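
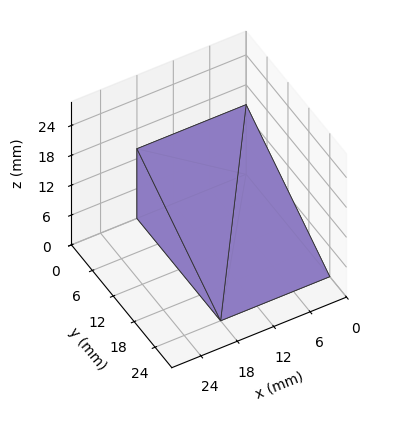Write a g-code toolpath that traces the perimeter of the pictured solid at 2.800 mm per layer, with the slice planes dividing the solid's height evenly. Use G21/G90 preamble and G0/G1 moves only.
Reading the render: the shape is a wedge (ramp): 18 × 24 mm base, rising to 14 mm along the y=0 edge and sloping linearly to z=0 at y=24 (dimensions read to the nearest mm from the axis ticks). For the g-code, the solid's height is divided into equal slices at the stated Δz and each level perimeter traced with G1 moves after a G0 lift.

; perimeter-only toolpath
G21 ; units = mm
G90 ; absolute positioning
G28 ; home
; layer 1
G0 Z2.800
G0 X0.000 Y0.000
G1 X18.000 Y0.000
G1 X18.000 Y19.200
G1 X0.000 Y19.200
G1 X0.000 Y0.000
; layer 2
G0 Z5.600
G0 X0.000 Y0.000
G1 X18.000 Y0.000
G1 X18.000 Y14.400
G1 X0.000 Y14.400
G1 X0.000 Y0.000
; layer 3
G0 Z8.400
G0 X0.000 Y0.000
G1 X18.000 Y0.000
G1 X18.000 Y9.600
G1 X0.000 Y9.600
G1 X0.000 Y0.000
; layer 4
G0 Z11.200
G0 X0.000 Y0.000
G1 X18.000 Y0.000
G1 X18.000 Y4.800
G1 X0.000 Y4.800
G1 X0.000 Y0.000
M2 ; end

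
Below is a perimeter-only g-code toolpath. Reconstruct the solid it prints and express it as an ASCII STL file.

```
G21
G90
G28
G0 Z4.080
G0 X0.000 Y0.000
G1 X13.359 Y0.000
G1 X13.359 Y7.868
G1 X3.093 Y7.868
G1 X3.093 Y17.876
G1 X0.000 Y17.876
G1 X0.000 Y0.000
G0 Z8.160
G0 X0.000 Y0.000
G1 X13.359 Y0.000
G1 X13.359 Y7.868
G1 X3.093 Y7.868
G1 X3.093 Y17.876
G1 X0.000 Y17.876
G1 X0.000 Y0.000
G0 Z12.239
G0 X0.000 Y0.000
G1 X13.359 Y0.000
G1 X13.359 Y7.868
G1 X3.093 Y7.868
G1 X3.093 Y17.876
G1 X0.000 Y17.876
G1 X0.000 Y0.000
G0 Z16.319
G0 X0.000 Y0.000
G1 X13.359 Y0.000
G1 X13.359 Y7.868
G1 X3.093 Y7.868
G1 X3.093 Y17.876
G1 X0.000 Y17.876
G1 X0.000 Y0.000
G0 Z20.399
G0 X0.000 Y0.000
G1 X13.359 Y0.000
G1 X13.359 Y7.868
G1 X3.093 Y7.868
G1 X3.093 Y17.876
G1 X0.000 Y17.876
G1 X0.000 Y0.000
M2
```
solid part
  facet normal 0.0000 0.0000 -1.0000
    outer loop
      vertex 13.359 7.868 0.000
      vertex 13.359 0.000 0.000
      vertex 0.000 0.000 0.000
    endloop
  endfacet
  facet normal 0.0000 0.0000 -1.0000
    outer loop
      vertex 3.093 7.868 0.000
      vertex 13.359 7.868 0.000
      vertex 0.000 0.000 0.000
    endloop
  endfacet
  facet normal 0.0000 0.0000 -1.0000
    outer loop
      vertex 3.093 17.876 0.000
      vertex 3.093 7.868 0.000
      vertex 0.000 0.000 0.000
    endloop
  endfacet
  facet normal 0.0000 0.0000 -1.0000
    outer loop
      vertex 0.000 17.876 0.000
      vertex 3.093 17.876 0.000
      vertex 0.000 0.000 0.000
    endloop
  endfacet
  facet normal 0.0000 0.0000 1.0000
    outer loop
      vertex 0.000 0.000 20.399
      vertex 13.359 0.000 20.399
      vertex 13.359 7.868 20.399
    endloop
  endfacet
  facet normal 0.0000 0.0000 1.0000
    outer loop
      vertex 0.000 0.000 20.399
      vertex 13.359 7.868 20.399
      vertex 3.093 7.868 20.399
    endloop
  endfacet
  facet normal 0.0000 0.0000 1.0000
    outer loop
      vertex 0.000 0.000 20.399
      vertex 3.093 7.868 20.399
      vertex 3.093 17.876 20.399
    endloop
  endfacet
  facet normal 0.0000 0.0000 1.0000
    outer loop
      vertex 0.000 0.000 20.399
      vertex 3.093 17.876 20.399
      vertex 0.000 17.876 20.399
    endloop
  endfacet
  facet normal 0.0000 -1.0000 0.0000
    outer loop
      vertex 0.000 0.000 0.000
      vertex 13.359 0.000 0.000
      vertex 13.359 0.000 20.399
    endloop
  endfacet
  facet normal 0.0000 -1.0000 0.0000
    outer loop
      vertex 0.000 0.000 0.000
      vertex 13.359 0.000 20.399
      vertex 0.000 0.000 20.399
    endloop
  endfacet
  facet normal 1.0000 0.0000 0.0000
    outer loop
      vertex 13.359 0.000 0.000
      vertex 13.359 7.868 0.000
      vertex 13.359 7.868 20.399
    endloop
  endfacet
  facet normal 1.0000 0.0000 0.0000
    outer loop
      vertex 13.359 0.000 0.000
      vertex 13.359 7.868 20.399
      vertex 13.359 0.000 20.399
    endloop
  endfacet
  facet normal 0.0000 1.0000 0.0000
    outer loop
      vertex 13.359 7.868 0.000
      vertex 3.093 7.868 0.000
      vertex 3.093 7.868 20.399
    endloop
  endfacet
  facet normal 0.0000 1.0000 0.0000
    outer loop
      vertex 13.359 7.868 0.000
      vertex 3.093 7.868 20.399
      vertex 13.359 7.868 20.399
    endloop
  endfacet
  facet normal 1.0000 0.0000 0.0000
    outer loop
      vertex 3.093 7.868 0.000
      vertex 3.093 17.876 0.000
      vertex 3.093 17.876 20.399
    endloop
  endfacet
  facet normal 1.0000 0.0000 0.0000
    outer loop
      vertex 3.093 7.868 0.000
      vertex 3.093 17.876 20.399
      vertex 3.093 7.868 20.399
    endloop
  endfacet
  facet normal 0.0000 1.0000 0.0000
    outer loop
      vertex 3.093 17.876 0.000
      vertex 0.000 17.876 0.000
      vertex 0.000 17.876 20.399
    endloop
  endfacet
  facet normal 0.0000 1.0000 0.0000
    outer loop
      vertex 3.093 17.876 0.000
      vertex 0.000 17.876 20.399
      vertex 3.093 17.876 20.399
    endloop
  endfacet
  facet normal -1.0000 0.0000 0.0000
    outer loop
      vertex 0.000 17.876 0.000
      vertex 0.000 0.000 0.000
      vertex 0.000 0.000 20.399
    endloop
  endfacet
  facet normal -1.0000 0.0000 0.0000
    outer loop
      vertex 0.000 17.876 0.000
      vertex 0.000 0.000 20.399
      vertex 0.000 17.876 20.399
    endloop
  endfacet
endsolid part

The G0 Z moves step by Δz≈4.080 mm. Every layer's G1 loop is the same polygon, so the solid is a straight extrusion of it from z=0 to z≈20.4. Closing with flat bottom and top caps and triangulating gives 20 facets — an L-shaped prism: outer 13.4 × 17.9 mm, arm thicknesses ≈ 7.87 mm (horizontal) and 3.09 mm (vertical), extruded 20.4 mm in z.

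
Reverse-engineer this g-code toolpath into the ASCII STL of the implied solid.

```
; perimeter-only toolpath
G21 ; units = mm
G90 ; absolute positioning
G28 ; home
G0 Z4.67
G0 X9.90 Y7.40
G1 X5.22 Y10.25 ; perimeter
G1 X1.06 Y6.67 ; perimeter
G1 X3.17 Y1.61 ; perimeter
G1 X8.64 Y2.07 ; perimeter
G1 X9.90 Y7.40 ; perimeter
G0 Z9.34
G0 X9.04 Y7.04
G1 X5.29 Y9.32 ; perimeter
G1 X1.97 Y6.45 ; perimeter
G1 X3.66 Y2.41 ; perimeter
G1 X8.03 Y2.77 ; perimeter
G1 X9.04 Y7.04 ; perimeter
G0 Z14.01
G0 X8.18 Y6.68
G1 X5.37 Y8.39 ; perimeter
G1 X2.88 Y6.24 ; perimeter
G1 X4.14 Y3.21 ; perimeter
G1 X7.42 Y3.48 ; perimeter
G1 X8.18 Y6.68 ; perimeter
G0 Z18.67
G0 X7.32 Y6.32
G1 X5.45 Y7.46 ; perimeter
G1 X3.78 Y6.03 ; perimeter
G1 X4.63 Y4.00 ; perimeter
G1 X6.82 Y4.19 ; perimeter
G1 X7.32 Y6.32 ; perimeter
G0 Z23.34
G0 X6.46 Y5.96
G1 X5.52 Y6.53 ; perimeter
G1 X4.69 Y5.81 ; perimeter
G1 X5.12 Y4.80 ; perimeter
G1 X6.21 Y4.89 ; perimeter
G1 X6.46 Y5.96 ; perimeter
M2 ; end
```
solid part
  facet normal 0.0000 0.0000 -1.0000
    outer loop
      vertex 0.15 6.88 0.00
      vertex 5.14 11.18 0.00
      vertex 10.76 7.76 0.00
    endloop
  endfacet
  facet normal 0.0000 0.0000 -1.0000
    outer loop
      vertex 2.69 0.81 0.00
      vertex 0.15 6.88 0.00
      vertex 10.76 7.76 0.00
    endloop
  endfacet
  facet normal 0.0000 0.0000 -1.0000
    outer loop
      vertex 9.25 1.36 0.00
      vertex 2.69 0.81 0.00
      vertex 10.76 7.76 0.00
    endloop
  endfacet
  facet normal 0.5132 0.8433 0.1596
    outer loop
      vertex 10.76 7.76 0.00
      vertex 5.14 11.18 0.00
      vertex 5.60 5.60 28.01
    endloop
  endfacet
  facet normal -0.6444 0.7478 0.1596
    outer loop
      vertex 5.14 11.18 0.00
      vertex 0.15 6.88 0.00
      vertex 5.60 5.60 28.01
    endloop
  endfacet
  facet normal -0.9106 -0.3811 0.1598
    outer loop
      vertex 0.15 6.88 0.00
      vertex 2.69 0.81 0.00
      vertex 5.60 5.60 28.01
    endloop
  endfacet
  facet normal 0.0825 -0.9837 0.1597
    outer loop
      vertex 2.69 0.81 0.00
      vertex 9.25 1.36 0.00
      vertex 5.60 5.60 28.01
    endloop
  endfacet
  facet normal 0.9608 -0.2267 0.1595
    outer loop
      vertex 9.25 1.36 0.00
      vertex 10.76 7.76 0.00
      vertex 5.60 5.60 28.01
    endloop
  endfacet
endsolid part

The G0 Z moves step by Δz≈4.67 mm. The G1 loops shrink linearly with z, so the solid tapers from its base footprint up to z≈28. Closing with a flat bottom cap and the tapered top and triangulating gives 8 facets — a regular 5-sided pyramid, base circumscribed radius ≈ 5.6 mm, apex at z ≈ 28 mm.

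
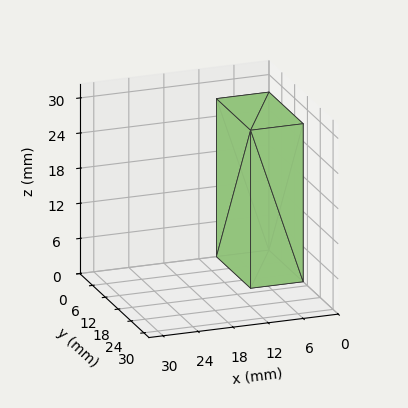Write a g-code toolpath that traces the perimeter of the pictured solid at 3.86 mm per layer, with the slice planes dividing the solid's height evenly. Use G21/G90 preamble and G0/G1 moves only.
Reading the render: the shape is a rectangular box, roughly 9 × 16 mm footprint and 27 mm tall (dimensions read to the nearest mm from the axis ticks). For the g-code, the solid's height is divided into equal slices at the stated Δz and each level perimeter traced with G1 moves after a G0 lift.

; perimeter-only toolpath
G21 ; units = mm
G90 ; absolute positioning
G28 ; home
; layer 1
G0 Z3.86
G0 X0.00 Y0.00
G1 X9.00 Y0.00
G1 X9.00 Y16.00
G1 X0.00 Y16.00
G1 X0.00 Y0.00
; layer 2
G0 Z7.71
G0 X0.00 Y0.00
G1 X9.00 Y0.00
G1 X9.00 Y16.00
G1 X0.00 Y16.00
G1 X0.00 Y0.00
; layer 3
G0 Z11.57
G0 X0.00 Y0.00
G1 X9.00 Y0.00
G1 X9.00 Y16.00
G1 X0.00 Y16.00
G1 X0.00 Y0.00
; layer 4
G0 Z15.43
G0 X0.00 Y0.00
G1 X9.00 Y0.00
G1 X9.00 Y16.00
G1 X0.00 Y16.00
G1 X0.00 Y0.00
; layer 5
G0 Z19.29
G0 X0.00 Y0.00
G1 X9.00 Y0.00
G1 X9.00 Y16.00
G1 X0.00 Y16.00
G1 X0.00 Y0.00
; layer 6
G0 Z23.14
G0 X0.00 Y0.00
G1 X9.00 Y0.00
G1 X9.00 Y16.00
G1 X0.00 Y16.00
G1 X0.00 Y0.00
; layer 7
G0 Z27.00
G0 X0.00 Y0.00
G1 X9.00 Y0.00
G1 X9.00 Y16.00
G1 X0.00 Y16.00
G1 X0.00 Y0.00
M2 ; end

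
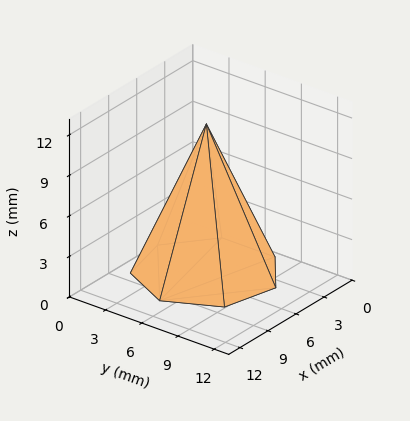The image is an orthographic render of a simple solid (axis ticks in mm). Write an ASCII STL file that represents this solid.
Reading the render: the shape is a regular 7-sided pyramid, base circumscribed radius ≈ 5 mm, apex at z ≈ 11 mm (dimensions read to the nearest mm from the axis ticks). For the STL, each face is triangulated and given an outward normal.

solid part
  facet normal 0.0000 0.0000 -1.0000
    outer loop
      vertex 3.9 9.9 0.0
      vertex 8.1 8.9 0.0
      vertex 10.0 5.0 0.0
    endloop
  endfacet
  facet normal 0.0000 0.0000 -1.0000
    outer loop
      vertex 0.5 7.2 0.0
      vertex 3.9 9.9 0.0
      vertex 10.0 5.0 0.0
    endloop
  endfacet
  facet normal 0.0000 0.0000 -1.0000
    outer loop
      vertex 0.5 2.8 0.0
      vertex 0.5 7.2 0.0
      vertex 10.0 5.0 0.0
    endloop
  endfacet
  facet normal 0.0000 0.0000 -1.0000
    outer loop
      vertex 3.9 0.1 0.0
      vertex 0.5 2.8 0.0
      vertex 10.0 5.0 0.0
    endloop
  endfacet
  facet normal 0.0000 0.0000 -1.0000
    outer loop
      vertex 8.1 1.1 0.0
      vertex 3.9 0.1 0.0
      vertex 10.0 5.0 0.0
    endloop
  endfacet
  facet normal 0.8322 0.4054 0.3783
    outer loop
      vertex 10.0 5.0 0.0
      vertex 8.1 8.9 0.0
      vertex 5.0 5.0 11.0
    endloop
  endfacet
  facet normal 0.2143 0.9000 0.3795
    outer loop
      vertex 8.1 8.9 0.0
      vertex 3.9 9.9 0.0
      vertex 5.0 5.0 11.0
    endloop
  endfacet
  facet normal -0.5752 0.7243 0.3802
    outer loop
      vertex 3.9 9.9 0.0
      vertex 0.5 7.2 0.0
      vertex 5.0 5.0 11.0
    endloop
  endfacet
  facet normal -0.9255 0.0000 0.3786
    outer loop
      vertex 0.5 7.2 0.0
      vertex 0.5 2.8 0.0
      vertex 5.0 5.0 11.0
    endloop
  endfacet
  facet normal -0.5752 -0.7243 0.3802
    outer loop
      vertex 0.5 2.8 0.0
      vertex 3.9 0.1 0.0
      vertex 5.0 5.0 11.0
    endloop
  endfacet
  facet normal 0.2143 -0.9000 0.3795
    outer loop
      vertex 3.9 0.1 0.0
      vertex 8.1 1.1 0.0
      vertex 5.0 5.0 11.0
    endloop
  endfacet
  facet normal 0.8322 -0.4054 0.3783
    outer loop
      vertex 8.1 1.1 0.0
      vertex 10.0 5.0 0.0
      vertex 5.0 5.0 11.0
    endloop
  endfacet
endsolid part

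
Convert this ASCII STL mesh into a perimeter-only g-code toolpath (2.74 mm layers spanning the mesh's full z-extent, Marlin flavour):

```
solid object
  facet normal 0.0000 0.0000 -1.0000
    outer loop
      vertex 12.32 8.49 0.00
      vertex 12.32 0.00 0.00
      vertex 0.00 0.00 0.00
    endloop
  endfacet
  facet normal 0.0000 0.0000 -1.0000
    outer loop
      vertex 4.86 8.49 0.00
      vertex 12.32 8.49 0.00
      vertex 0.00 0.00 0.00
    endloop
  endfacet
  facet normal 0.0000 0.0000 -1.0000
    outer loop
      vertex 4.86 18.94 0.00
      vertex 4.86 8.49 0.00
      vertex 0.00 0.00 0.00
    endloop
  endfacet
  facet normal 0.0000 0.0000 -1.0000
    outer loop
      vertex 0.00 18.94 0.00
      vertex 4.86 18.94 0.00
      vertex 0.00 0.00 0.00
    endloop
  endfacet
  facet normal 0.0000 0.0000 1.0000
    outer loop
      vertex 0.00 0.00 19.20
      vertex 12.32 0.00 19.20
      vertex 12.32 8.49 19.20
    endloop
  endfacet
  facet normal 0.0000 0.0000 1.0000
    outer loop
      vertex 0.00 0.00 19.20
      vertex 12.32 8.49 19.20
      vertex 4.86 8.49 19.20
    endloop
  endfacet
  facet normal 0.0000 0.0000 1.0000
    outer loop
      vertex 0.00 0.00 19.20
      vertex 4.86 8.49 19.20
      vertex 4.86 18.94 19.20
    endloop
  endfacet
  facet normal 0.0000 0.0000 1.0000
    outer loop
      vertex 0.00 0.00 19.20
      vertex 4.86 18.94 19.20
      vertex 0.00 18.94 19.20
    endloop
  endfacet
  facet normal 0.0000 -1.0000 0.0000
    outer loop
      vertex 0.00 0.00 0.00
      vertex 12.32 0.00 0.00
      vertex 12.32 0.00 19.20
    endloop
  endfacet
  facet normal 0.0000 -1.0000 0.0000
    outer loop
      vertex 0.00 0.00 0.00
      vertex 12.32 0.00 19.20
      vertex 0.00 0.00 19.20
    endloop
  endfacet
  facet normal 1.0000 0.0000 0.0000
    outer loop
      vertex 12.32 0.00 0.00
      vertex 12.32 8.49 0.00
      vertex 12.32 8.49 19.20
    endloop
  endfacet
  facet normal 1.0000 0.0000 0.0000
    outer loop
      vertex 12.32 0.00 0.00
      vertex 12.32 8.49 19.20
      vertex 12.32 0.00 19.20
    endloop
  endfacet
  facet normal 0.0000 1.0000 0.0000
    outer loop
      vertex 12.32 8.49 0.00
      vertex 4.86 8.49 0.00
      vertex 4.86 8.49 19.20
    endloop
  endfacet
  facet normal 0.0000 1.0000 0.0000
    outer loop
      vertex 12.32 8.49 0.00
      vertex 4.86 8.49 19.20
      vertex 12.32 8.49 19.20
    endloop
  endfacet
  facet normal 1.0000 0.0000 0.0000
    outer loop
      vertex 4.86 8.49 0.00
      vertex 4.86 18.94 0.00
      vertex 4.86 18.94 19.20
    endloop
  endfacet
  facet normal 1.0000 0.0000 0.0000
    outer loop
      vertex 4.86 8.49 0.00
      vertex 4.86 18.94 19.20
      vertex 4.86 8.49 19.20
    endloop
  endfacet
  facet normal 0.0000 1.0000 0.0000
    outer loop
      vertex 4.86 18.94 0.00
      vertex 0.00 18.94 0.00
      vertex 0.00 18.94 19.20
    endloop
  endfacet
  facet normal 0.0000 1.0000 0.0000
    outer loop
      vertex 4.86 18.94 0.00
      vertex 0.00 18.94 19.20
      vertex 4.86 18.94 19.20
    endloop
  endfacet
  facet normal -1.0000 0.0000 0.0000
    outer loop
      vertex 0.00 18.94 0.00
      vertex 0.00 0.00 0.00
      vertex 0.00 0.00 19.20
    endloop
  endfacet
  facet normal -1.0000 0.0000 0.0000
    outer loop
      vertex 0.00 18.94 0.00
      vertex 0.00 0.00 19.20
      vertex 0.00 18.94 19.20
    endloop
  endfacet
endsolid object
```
; perimeter-only toolpath
G21 ; units = mm
G90 ; absolute positioning
G28 ; home
; layer 1
G0 Z2.74
G0 X0.00 Y0.00
G1 X12.32 Y0.00
G1 X12.32 Y8.49
G1 X4.86 Y8.49
G1 X4.86 Y18.94
G1 X0.00 Y18.94
G1 X0.00 Y0.00
; layer 2
G0 Z5.49
G0 X0.00 Y0.00
G1 X12.32 Y0.00
G1 X12.32 Y8.49
G1 X4.86 Y8.49
G1 X4.86 Y18.94
G1 X0.00 Y18.94
G1 X0.00 Y0.00
; layer 3
G0 Z8.23
G0 X0.00 Y0.00
G1 X12.32 Y0.00
G1 X12.32 Y8.49
G1 X4.86 Y8.49
G1 X4.86 Y18.94
G1 X0.00 Y18.94
G1 X0.00 Y0.00
; layer 4
G0 Z10.97
G0 X0.00 Y0.00
G1 X12.32 Y0.00
G1 X12.32 Y8.49
G1 X4.86 Y8.49
G1 X4.86 Y18.94
G1 X0.00 Y18.94
G1 X0.00 Y0.00
; layer 5
G0 Z13.71
G0 X0.00 Y0.00
G1 X12.32 Y0.00
G1 X12.32 Y8.49
G1 X4.86 Y8.49
G1 X4.86 Y18.94
G1 X0.00 Y18.94
G1 X0.00 Y0.00
; layer 6
G0 Z16.46
G0 X0.00 Y0.00
G1 X12.32 Y0.00
G1 X12.32 Y8.49
G1 X4.86 Y8.49
G1 X4.86 Y18.94
G1 X0.00 Y18.94
G1 X0.00 Y0.00
; layer 7
G0 Z19.20
G0 X0.00 Y0.00
G1 X12.32 Y0.00
G1 X12.32 Y8.49
G1 X4.86 Y8.49
G1 X4.86 Y18.94
G1 X0.00 Y18.94
G1 X0.00 Y0.00
M2 ; end

The solid is an L-shaped prism: outer 12.3 × 18.9 mm, arm thicknesses ≈ 8.49 mm (horizontal) and 4.86 mm (vertical), extruded 19.2 mm in z. Slicing at Δz = 2.74 mm — 7 equal slices spanning the solid's height, so layer i sits at z = i·h/7 — gives 7 non-empty perimeters. Each is a 6-segment closed polygon; G0 lifts to the layer z and rapids to the start vertex, then G1 traces the edges.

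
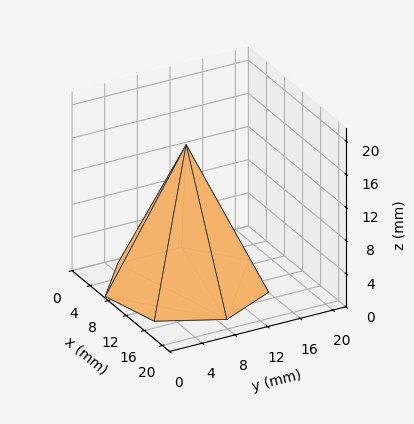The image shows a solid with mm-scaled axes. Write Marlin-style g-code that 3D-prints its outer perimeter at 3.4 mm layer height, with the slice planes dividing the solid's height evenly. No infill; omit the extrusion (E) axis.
Reading the render: the shape is a regular 7-sided pyramid, base circumscribed radius ≈ 9 mm, apex at z ≈ 17 mm (dimensions read to the nearest mm from the axis ticks). For the g-code, the solid's height is divided into equal slices at the stated Δz and each level perimeter traced with G1 moves after a G0 lift.

; perimeter-only toolpath
G21 ; units = mm
G90 ; absolute positioning
G28 ; home
; layer 1
G0 Z3.4
G0 X16.2 Y9.0
G1 X13.5 Y14.6
G1 X7.4 Y16.0
G1 X2.5 Y12.1
G1 X2.5 Y5.9
G1 X7.4 Y2.0
G1 X13.5 Y3.4
G1 X16.2 Y9.0
; layer 2
G0 Z6.8
G0 X14.4 Y9.0
G1 X12.4 Y13.2
G1 X7.8 Y14.3
G1 X4.1 Y11.3
G1 X4.1 Y6.7
G1 X7.8 Y3.7
G1 X12.4 Y4.8
G1 X14.4 Y9.0
; layer 3
G0 Z10.2
G0 X12.6 Y9.0
G1 X11.2 Y11.8
G1 X8.2 Y12.5
G1 X5.8 Y10.6
G1 X5.8 Y7.4
G1 X8.2 Y5.5
G1 X11.2 Y6.2
G1 X12.6 Y9.0
; layer 4
G0 Z13.6
G0 X10.8 Y9.0
G1 X10.1 Y10.4
G1 X8.6 Y10.8
G1 X7.4 Y9.8
G1 X7.4 Y8.2
G1 X8.6 Y7.2
G1 X10.1 Y7.6
G1 X10.8 Y9.0
M2 ; end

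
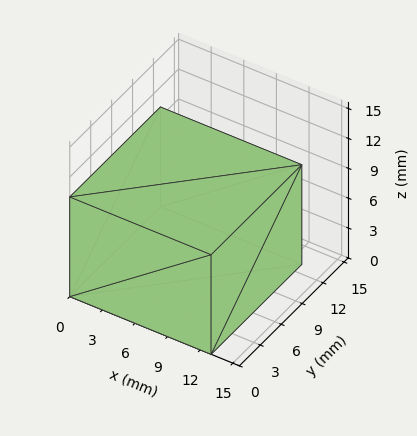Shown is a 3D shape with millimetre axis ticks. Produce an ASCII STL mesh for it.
Reading the render: the shape is a rectangular box, roughly 13 × 13 mm footprint and 10 mm tall (dimensions read to the nearest mm from the axis ticks). For the STL, each face is triangulated and given an outward normal.

solid part
  facet normal 0.0000 0.0000 -1.0000
    outer loop
      vertex 13.0 13.0 0.0
      vertex 13.0 0.0 0.0
      vertex 0.0 0.0 0.0
    endloop
  endfacet
  facet normal 0.0000 0.0000 -1.0000
    outer loop
      vertex 0.0 13.0 0.0
      vertex 13.0 13.0 0.0
      vertex 0.0 0.0 0.0
    endloop
  endfacet
  facet normal 0.0000 0.0000 1.0000
    outer loop
      vertex 0.0 0.0 10.0
      vertex 13.0 0.0 10.0
      vertex 13.0 13.0 10.0
    endloop
  endfacet
  facet normal 0.0000 0.0000 1.0000
    outer loop
      vertex 0.0 0.0 10.0
      vertex 13.0 13.0 10.0
      vertex 0.0 13.0 10.0
    endloop
  endfacet
  facet normal 0.0000 -1.0000 0.0000
    outer loop
      vertex 0.0 0.0 0.0
      vertex 13.0 0.0 0.0
      vertex 13.0 0.0 10.0
    endloop
  endfacet
  facet normal 0.0000 -1.0000 0.0000
    outer loop
      vertex 0.0 0.0 0.0
      vertex 13.0 0.0 10.0
      vertex 0.0 0.0 10.0
    endloop
  endfacet
  facet normal 0.0000 1.0000 0.0000
    outer loop
      vertex 13.0 13.0 10.0
      vertex 13.0 13.0 0.0
      vertex 0.0 13.0 0.0
    endloop
  endfacet
  facet normal 0.0000 1.0000 0.0000
    outer loop
      vertex 0.0 13.0 10.0
      vertex 13.0 13.0 10.0
      vertex 0.0 13.0 0.0
    endloop
  endfacet
  facet normal -1.0000 0.0000 0.0000
    outer loop
      vertex 0.0 13.0 10.0
      vertex 0.0 13.0 0.0
      vertex 0.0 0.0 0.0
    endloop
  endfacet
  facet normal -1.0000 0.0000 0.0000
    outer loop
      vertex 0.0 0.0 10.0
      vertex 0.0 13.0 10.0
      vertex 0.0 0.0 0.0
    endloop
  endfacet
  facet normal 1.0000 0.0000 0.0000
    outer loop
      vertex 13.0 0.0 0.0
      vertex 13.0 13.0 0.0
      vertex 13.0 13.0 10.0
    endloop
  endfacet
  facet normal 1.0000 0.0000 0.0000
    outer loop
      vertex 13.0 0.0 0.0
      vertex 13.0 13.0 10.0
      vertex 13.0 0.0 10.0
    endloop
  endfacet
endsolid part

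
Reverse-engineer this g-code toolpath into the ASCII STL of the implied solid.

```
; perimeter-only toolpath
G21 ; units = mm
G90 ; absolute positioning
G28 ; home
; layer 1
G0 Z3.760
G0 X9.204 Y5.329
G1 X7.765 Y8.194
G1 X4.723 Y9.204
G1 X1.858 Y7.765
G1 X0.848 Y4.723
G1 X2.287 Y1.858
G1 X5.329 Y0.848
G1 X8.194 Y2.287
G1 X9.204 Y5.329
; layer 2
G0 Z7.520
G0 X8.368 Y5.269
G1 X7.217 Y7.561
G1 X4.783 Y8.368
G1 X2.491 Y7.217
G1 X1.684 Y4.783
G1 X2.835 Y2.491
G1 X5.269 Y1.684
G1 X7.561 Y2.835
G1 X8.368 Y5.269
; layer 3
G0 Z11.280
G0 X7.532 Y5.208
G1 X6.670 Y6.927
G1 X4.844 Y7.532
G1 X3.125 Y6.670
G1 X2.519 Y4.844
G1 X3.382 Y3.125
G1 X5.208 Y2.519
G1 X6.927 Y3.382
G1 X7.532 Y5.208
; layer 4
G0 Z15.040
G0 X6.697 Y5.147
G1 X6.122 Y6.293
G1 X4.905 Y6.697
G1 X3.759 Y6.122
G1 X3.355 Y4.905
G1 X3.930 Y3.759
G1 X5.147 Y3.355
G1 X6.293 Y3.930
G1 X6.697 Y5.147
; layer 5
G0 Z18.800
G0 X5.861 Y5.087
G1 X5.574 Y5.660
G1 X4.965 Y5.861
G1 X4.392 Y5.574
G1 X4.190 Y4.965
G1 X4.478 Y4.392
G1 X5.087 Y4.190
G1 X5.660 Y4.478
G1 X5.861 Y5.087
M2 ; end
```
solid part
  facet normal 0.0000 0.0000 -1.0000
    outer loop
      vertex 4.662 10.039 0.000
      vertex 8.313 8.828 0.000
      vertex 10.039 5.390 0.000
    endloop
  endfacet
  facet normal 0.0000 0.0000 -1.0000
    outer loop
      vertex 1.224 8.313 0.000
      vertex 4.662 10.039 0.000
      vertex 10.039 5.390 0.000
    endloop
  endfacet
  facet normal 0.0000 0.0000 -1.0000
    outer loop
      vertex 0.013 4.662 0.000
      vertex 1.224 8.313 0.000
      vertex 10.039 5.390 0.000
    endloop
  endfacet
  facet normal 0.0000 0.0000 -1.0000
    outer loop
      vertex 1.739 1.224 0.000
      vertex 0.013 4.662 0.000
      vertex 10.039 5.390 0.000
    endloop
  endfacet
  facet normal 0.0000 0.0000 -1.0000
    outer loop
      vertex 5.390 0.013 0.000
      vertex 1.739 1.224 0.000
      vertex 10.039 5.390 0.000
    endloop
  endfacet
  facet normal 0.0000 0.0000 -1.0000
    outer loop
      vertex 8.828 1.739 0.000
      vertex 5.390 0.013 0.000
      vertex 10.039 5.390 0.000
    endloop
  endfacet
  facet normal 0.8753 0.4395 0.2016
    outer loop
      vertex 10.039 5.390 0.000
      vertex 8.313 8.828 0.000
      vertex 5.026 5.026 22.560
    endloop
  endfacet
  facet normal 0.3084 0.9297 0.2016
    outer loop
      vertex 8.313 8.828 0.000
      vertex 4.662 10.039 0.000
      vertex 5.026 5.026 22.560
    endloop
  endfacet
  facet normal -0.4395 0.8753 0.2016
    outer loop
      vertex 4.662 10.039 0.000
      vertex 1.224 8.313 0.000
      vertex 5.026 5.026 22.560
    endloop
  endfacet
  facet normal -0.9297 0.3084 0.2016
    outer loop
      vertex 1.224 8.313 0.000
      vertex 0.013 4.662 0.000
      vertex 5.026 5.026 22.560
    endloop
  endfacet
  facet normal -0.8753 -0.4395 0.2016
    outer loop
      vertex 0.013 4.662 0.000
      vertex 1.739 1.224 0.000
      vertex 5.026 5.026 22.560
    endloop
  endfacet
  facet normal -0.3084 -0.9297 0.2016
    outer loop
      vertex 1.739 1.224 0.000
      vertex 5.390 0.013 0.000
      vertex 5.026 5.026 22.560
    endloop
  endfacet
  facet normal 0.4395 -0.8753 0.2016
    outer loop
      vertex 5.390 0.013 0.000
      vertex 8.828 1.739 0.000
      vertex 5.026 5.026 22.560
    endloop
  endfacet
  facet normal 0.9297 -0.3084 0.2016
    outer loop
      vertex 8.828 1.739 0.000
      vertex 10.039 5.390 0.000
      vertex 5.026 5.026 22.560
    endloop
  endfacet
endsolid part

The G0 Z moves step by Δz≈3.760 mm. The G1 loops shrink linearly with z, so the solid tapers from its base footprint up to z≈22.6. Closing with a flat bottom cap and the tapered top and triangulating gives 14 facets — a regular 8-sided pyramid, base circumscribed radius ≈ 5.03 mm, apex at z ≈ 22.6 mm.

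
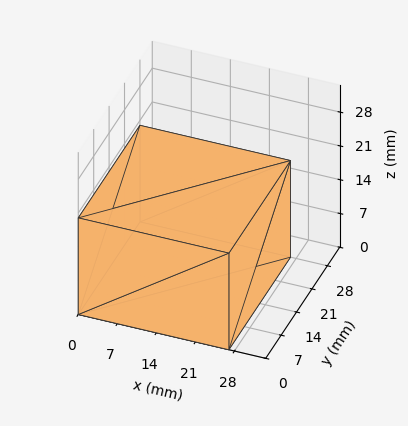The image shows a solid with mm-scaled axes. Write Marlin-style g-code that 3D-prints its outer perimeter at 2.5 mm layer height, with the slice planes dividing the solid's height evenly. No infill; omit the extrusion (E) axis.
Reading the render: the shape is a rectangular box, roughly 27 × 28 mm footprint and 20 mm tall (dimensions read to the nearest mm from the axis ticks). For the g-code, the solid's height is divided into equal slices at the stated Δz and each level perimeter traced with G1 moves after a G0 lift.

; perimeter-only toolpath
G21 ; units = mm
G90 ; absolute positioning
G28 ; home
; layer 1
G0 Z2.5
G0 X0.0 Y0.0
G1 X27.0 Y0.0
G1 X27.0 Y28.0
G1 X0.0 Y28.0
G1 X0.0 Y0.0
; layer 2
G0 Z5.0
G0 X0.0 Y0.0
G1 X27.0 Y0.0
G1 X27.0 Y28.0
G1 X0.0 Y28.0
G1 X0.0 Y0.0
; layer 3
G0 Z7.5
G0 X0.0 Y0.0
G1 X27.0 Y0.0
G1 X27.0 Y28.0
G1 X0.0 Y28.0
G1 X0.0 Y0.0
; layer 4
G0 Z10.0
G0 X0.0 Y0.0
G1 X27.0 Y0.0
G1 X27.0 Y28.0
G1 X0.0 Y28.0
G1 X0.0 Y0.0
; layer 5
G0 Z12.5
G0 X0.0 Y0.0
G1 X27.0 Y0.0
G1 X27.0 Y28.0
G1 X0.0 Y28.0
G1 X0.0 Y0.0
; layer 6
G0 Z15.0
G0 X0.0 Y0.0
G1 X27.0 Y0.0
G1 X27.0 Y28.0
G1 X0.0 Y28.0
G1 X0.0 Y0.0
; layer 7
G0 Z17.5
G0 X0.0 Y0.0
G1 X27.0 Y0.0
G1 X27.0 Y28.0
G1 X0.0 Y28.0
G1 X0.0 Y0.0
; layer 8
G0 Z20.0
G0 X0.0 Y0.0
G1 X27.0 Y0.0
G1 X27.0 Y28.0
G1 X0.0 Y28.0
G1 X0.0 Y0.0
M2 ; end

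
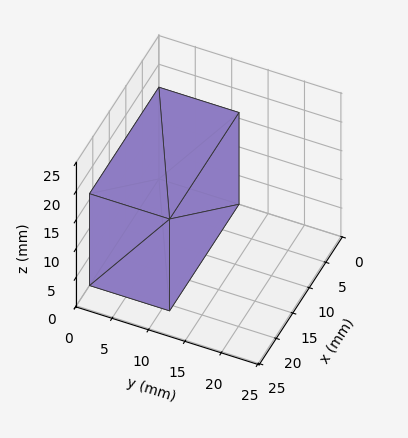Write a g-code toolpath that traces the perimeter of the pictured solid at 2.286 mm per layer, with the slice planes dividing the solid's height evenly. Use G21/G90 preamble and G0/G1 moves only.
Reading the render: the shape is a rectangular box, roughly 21 × 11 mm footprint and 16 mm tall (dimensions read to the nearest mm from the axis ticks). For the g-code, the solid's height is divided into equal slices at the stated Δz and each level perimeter traced with G1 moves after a G0 lift.

; perimeter-only toolpath
G21 ; units = mm
G90 ; absolute positioning
G28 ; home
; layer 1
G0 Z2.286
G0 X0.000 Y0.000
G1 X21.000 Y0.000
G1 X21.000 Y11.000
G1 X0.000 Y11.000
G1 X0.000 Y0.000
; layer 2
G0 Z4.571
G0 X0.000 Y0.000
G1 X21.000 Y0.000
G1 X21.000 Y11.000
G1 X0.000 Y11.000
G1 X0.000 Y0.000
; layer 3
G0 Z6.857
G0 X0.000 Y0.000
G1 X21.000 Y0.000
G1 X21.000 Y11.000
G1 X0.000 Y11.000
G1 X0.000 Y0.000
; layer 4
G0 Z9.143
G0 X0.000 Y0.000
G1 X21.000 Y0.000
G1 X21.000 Y11.000
G1 X0.000 Y11.000
G1 X0.000 Y0.000
; layer 5
G0 Z11.429
G0 X0.000 Y0.000
G1 X21.000 Y0.000
G1 X21.000 Y11.000
G1 X0.000 Y11.000
G1 X0.000 Y0.000
; layer 6
G0 Z13.714
G0 X0.000 Y0.000
G1 X21.000 Y0.000
G1 X21.000 Y11.000
G1 X0.000 Y11.000
G1 X0.000 Y0.000
; layer 7
G0 Z16.000
G0 X0.000 Y0.000
G1 X21.000 Y0.000
G1 X21.000 Y11.000
G1 X0.000 Y11.000
G1 X0.000 Y0.000
M2 ; end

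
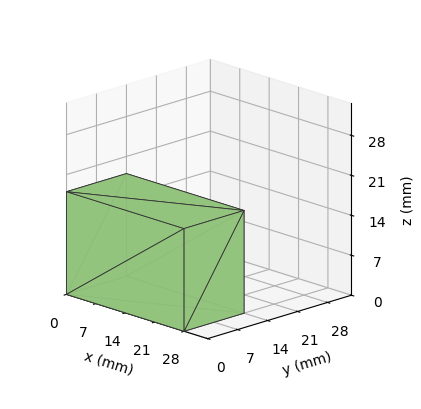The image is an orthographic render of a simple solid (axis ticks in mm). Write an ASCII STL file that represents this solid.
Reading the render: the shape is a rectangular box, roughly 28 × 14 mm footprint and 18 mm tall (dimensions read to the nearest mm from the axis ticks). For the STL, each face is triangulated and given an outward normal.

solid part
  facet normal 0.0000 0.0000 -1.0000
    outer loop
      vertex 28.000 14.000 0.000
      vertex 28.000 0.000 0.000
      vertex 0.000 0.000 0.000
    endloop
  endfacet
  facet normal 0.0000 0.0000 -1.0000
    outer loop
      vertex 0.000 14.000 0.000
      vertex 28.000 14.000 0.000
      vertex 0.000 0.000 0.000
    endloop
  endfacet
  facet normal 0.0000 0.0000 1.0000
    outer loop
      vertex 0.000 0.000 18.000
      vertex 28.000 0.000 18.000
      vertex 28.000 14.000 18.000
    endloop
  endfacet
  facet normal 0.0000 0.0000 1.0000
    outer loop
      vertex 0.000 0.000 18.000
      vertex 28.000 14.000 18.000
      vertex 0.000 14.000 18.000
    endloop
  endfacet
  facet normal 0.0000 -1.0000 0.0000
    outer loop
      vertex 0.000 0.000 0.000
      vertex 28.000 0.000 0.000
      vertex 28.000 0.000 18.000
    endloop
  endfacet
  facet normal 0.0000 -1.0000 0.0000
    outer loop
      vertex 0.000 0.000 0.000
      vertex 28.000 0.000 18.000
      vertex 0.000 0.000 18.000
    endloop
  endfacet
  facet normal 0.0000 1.0000 0.0000
    outer loop
      vertex 28.000 14.000 18.000
      vertex 28.000 14.000 0.000
      vertex 0.000 14.000 0.000
    endloop
  endfacet
  facet normal 0.0000 1.0000 0.0000
    outer loop
      vertex 0.000 14.000 18.000
      vertex 28.000 14.000 18.000
      vertex 0.000 14.000 0.000
    endloop
  endfacet
  facet normal -1.0000 0.0000 0.0000
    outer loop
      vertex 0.000 14.000 18.000
      vertex 0.000 14.000 0.000
      vertex 0.000 0.000 0.000
    endloop
  endfacet
  facet normal -1.0000 0.0000 0.0000
    outer loop
      vertex 0.000 0.000 18.000
      vertex 0.000 14.000 18.000
      vertex 0.000 0.000 0.000
    endloop
  endfacet
  facet normal 1.0000 0.0000 0.0000
    outer loop
      vertex 28.000 0.000 0.000
      vertex 28.000 14.000 0.000
      vertex 28.000 14.000 18.000
    endloop
  endfacet
  facet normal 1.0000 0.0000 0.0000
    outer loop
      vertex 28.000 0.000 0.000
      vertex 28.000 14.000 18.000
      vertex 28.000 0.000 18.000
    endloop
  endfacet
endsolid part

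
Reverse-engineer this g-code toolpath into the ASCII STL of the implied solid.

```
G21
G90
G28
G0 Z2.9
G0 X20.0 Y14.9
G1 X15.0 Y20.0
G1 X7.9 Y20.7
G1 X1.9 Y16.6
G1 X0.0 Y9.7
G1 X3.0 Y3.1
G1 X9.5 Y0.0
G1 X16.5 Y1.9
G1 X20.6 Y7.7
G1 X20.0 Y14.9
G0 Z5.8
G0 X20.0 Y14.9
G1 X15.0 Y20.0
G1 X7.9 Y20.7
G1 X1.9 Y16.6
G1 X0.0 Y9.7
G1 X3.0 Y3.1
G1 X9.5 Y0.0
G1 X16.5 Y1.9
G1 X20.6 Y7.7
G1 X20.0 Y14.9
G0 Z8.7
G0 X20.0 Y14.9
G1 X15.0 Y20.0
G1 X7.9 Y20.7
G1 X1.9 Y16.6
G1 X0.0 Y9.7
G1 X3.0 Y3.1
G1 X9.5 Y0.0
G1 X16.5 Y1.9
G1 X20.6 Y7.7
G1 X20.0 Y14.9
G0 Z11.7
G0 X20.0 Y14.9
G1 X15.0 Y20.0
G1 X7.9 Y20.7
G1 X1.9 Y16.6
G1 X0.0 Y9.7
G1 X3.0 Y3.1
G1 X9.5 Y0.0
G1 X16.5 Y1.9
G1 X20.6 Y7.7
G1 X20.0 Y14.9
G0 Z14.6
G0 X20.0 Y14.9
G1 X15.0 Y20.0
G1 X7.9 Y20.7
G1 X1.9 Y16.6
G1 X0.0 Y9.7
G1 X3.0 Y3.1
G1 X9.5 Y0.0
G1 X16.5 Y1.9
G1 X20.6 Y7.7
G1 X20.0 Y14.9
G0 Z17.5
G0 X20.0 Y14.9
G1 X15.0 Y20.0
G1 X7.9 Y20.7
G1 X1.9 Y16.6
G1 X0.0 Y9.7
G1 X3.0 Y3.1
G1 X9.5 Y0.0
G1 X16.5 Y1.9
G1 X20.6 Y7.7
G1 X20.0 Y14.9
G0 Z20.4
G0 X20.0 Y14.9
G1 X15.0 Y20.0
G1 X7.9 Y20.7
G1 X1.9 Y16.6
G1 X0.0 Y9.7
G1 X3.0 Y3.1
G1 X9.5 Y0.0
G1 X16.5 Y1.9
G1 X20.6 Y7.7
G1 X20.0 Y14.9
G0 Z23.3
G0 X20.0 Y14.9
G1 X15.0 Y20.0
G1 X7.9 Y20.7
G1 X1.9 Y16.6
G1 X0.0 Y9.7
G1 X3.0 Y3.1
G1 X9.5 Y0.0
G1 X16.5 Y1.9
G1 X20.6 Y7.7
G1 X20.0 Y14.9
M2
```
solid part
  facet normal 0.0000 0.0000 -1.0000
    outer loop
      vertex 7.9 20.7 0.0
      vertex 15.0 20.0 0.0
      vertex 20.0 14.9 0.0
    endloop
  endfacet
  facet normal 0.0000 0.0000 -1.0000
    outer loop
      vertex 1.9 16.6 0.0
      vertex 7.9 20.7 0.0
      vertex 20.0 14.9 0.0
    endloop
  endfacet
  facet normal 0.0000 0.0000 -1.0000
    outer loop
      vertex 0.0 9.7 0.0
      vertex 1.9 16.6 0.0
      vertex 20.0 14.9 0.0
    endloop
  endfacet
  facet normal 0.0000 0.0000 -1.0000
    outer loop
      vertex 3.0 3.1 0.0
      vertex 0.0 9.7 0.0
      vertex 20.0 14.9 0.0
    endloop
  endfacet
  facet normal 0.0000 0.0000 -1.0000
    outer loop
      vertex 9.5 0.0 0.0
      vertex 3.0 3.1 0.0
      vertex 20.0 14.9 0.0
    endloop
  endfacet
  facet normal 0.0000 0.0000 -1.0000
    outer loop
      vertex 16.5 1.9 0.0
      vertex 9.5 0.0 0.0
      vertex 20.0 14.9 0.0
    endloop
  endfacet
  facet normal 0.0000 0.0000 -1.0000
    outer loop
      vertex 20.6 7.7 0.0
      vertex 16.5 1.9 0.0
      vertex 20.0 14.9 0.0
    endloop
  endfacet
  facet normal 0.0000 0.0000 1.0000
    outer loop
      vertex 20.0 14.9 23.3
      vertex 15.0 20.0 23.3
      vertex 7.9 20.7 23.3
    endloop
  endfacet
  facet normal 0.0000 0.0000 1.0000
    outer loop
      vertex 20.0 14.9 23.3
      vertex 7.9 20.7 23.3
      vertex 1.9 16.6 23.3
    endloop
  endfacet
  facet normal 0.0000 0.0000 1.0000
    outer loop
      vertex 20.0 14.9 23.3
      vertex 1.9 16.6 23.3
      vertex 0.0 9.7 23.3
    endloop
  endfacet
  facet normal 0.0000 0.0000 1.0000
    outer loop
      vertex 20.0 14.9 23.3
      vertex 0.0 9.7 23.3
      vertex 3.0 3.1 23.3
    endloop
  endfacet
  facet normal 0.0000 0.0000 1.0000
    outer loop
      vertex 20.0 14.9 23.3
      vertex 3.0 3.1 23.3
      vertex 9.5 0.0 23.3
    endloop
  endfacet
  facet normal 0.0000 0.0000 1.0000
    outer loop
      vertex 20.0 14.9 23.3
      vertex 9.5 0.0 23.3
      vertex 16.5 1.9 23.3
    endloop
  endfacet
  facet normal 0.0000 0.0000 1.0000
    outer loop
      vertex 20.0 14.9 23.3
      vertex 16.5 1.9 23.3
      vertex 20.6 7.7 23.3
    endloop
  endfacet
  facet normal 0.7141 0.7001 0.0000
    outer loop
      vertex 20.0 14.9 0.0
      vertex 15.0 20.0 0.0
      vertex 15.0 20.0 23.3
    endloop
  endfacet
  facet normal 0.7141 0.7001 0.0000
    outer loop
      vertex 20.0 14.9 0.0
      vertex 15.0 20.0 23.3
      vertex 20.0 14.9 23.3
    endloop
  endfacet
  facet normal 0.0981 0.9952 0.0000
    outer loop
      vertex 15.0 20.0 0.0
      vertex 7.9 20.7 0.0
      vertex 7.9 20.7 23.3
    endloop
  endfacet
  facet normal 0.0981 0.9952 0.0000
    outer loop
      vertex 15.0 20.0 0.0
      vertex 7.9 20.7 23.3
      vertex 15.0 20.0 23.3
    endloop
  endfacet
  facet normal -0.5642 0.8256 0.0000
    outer loop
      vertex 7.9 20.7 0.0
      vertex 1.9 16.6 0.0
      vertex 1.9 16.6 23.3
    endloop
  endfacet
  facet normal -0.5642 0.8256 0.0000
    outer loop
      vertex 7.9 20.7 0.0
      vertex 1.9 16.6 23.3
      vertex 7.9 20.7 23.3
    endloop
  endfacet
  facet normal -0.9641 0.2655 0.0000
    outer loop
      vertex 1.9 16.6 0.0
      vertex 0.0 9.7 0.0
      vertex 0.0 9.7 23.3
    endloop
  endfacet
  facet normal -0.9641 0.2655 0.0000
    outer loop
      vertex 1.9 16.6 0.0
      vertex 0.0 9.7 23.3
      vertex 1.9 16.6 23.3
    endloop
  endfacet
  facet normal -0.9104 -0.4138 0.0000
    outer loop
      vertex 0.0 9.7 0.0
      vertex 3.0 3.1 0.0
      vertex 3.0 3.1 23.3
    endloop
  endfacet
  facet normal -0.9104 -0.4138 0.0000
    outer loop
      vertex 0.0 9.7 0.0
      vertex 3.0 3.1 23.3
      vertex 0.0 9.7 23.3
    endloop
  endfacet
  facet normal -0.4305 -0.9026 0.0000
    outer loop
      vertex 3.0 3.1 0.0
      vertex 9.5 0.0 0.0
      vertex 9.5 0.0 23.3
    endloop
  endfacet
  facet normal -0.4305 -0.9026 0.0000
    outer loop
      vertex 3.0 3.1 0.0
      vertex 9.5 0.0 23.3
      vertex 3.0 3.1 23.3
    endloop
  endfacet
  facet normal 0.2620 -0.9651 0.0000
    outer loop
      vertex 9.5 0.0 0.0
      vertex 16.5 1.9 0.0
      vertex 16.5 1.9 23.3
    endloop
  endfacet
  facet normal 0.2620 -0.9651 0.0000
    outer loop
      vertex 9.5 0.0 0.0
      vertex 16.5 1.9 23.3
      vertex 9.5 0.0 23.3
    endloop
  endfacet
  facet normal 0.8166 -0.5772 0.0000
    outer loop
      vertex 16.5 1.9 0.0
      vertex 20.6 7.7 0.0
      vertex 20.6 7.7 23.3
    endloop
  endfacet
  facet normal 0.8166 -0.5772 0.0000
    outer loop
      vertex 16.5 1.9 0.0
      vertex 20.6 7.7 23.3
      vertex 16.5 1.9 23.3
    endloop
  endfacet
  facet normal 0.9965 0.0830 0.0000
    outer loop
      vertex 20.6 7.7 0.0
      vertex 20.0 14.9 0.0
      vertex 20.0 14.9 23.3
    endloop
  endfacet
  facet normal 0.9965 0.0830 0.0000
    outer loop
      vertex 20.6 7.7 0.0
      vertex 20.0 14.9 23.3
      vertex 20.6 7.7 23.3
    endloop
  endfacet
endsolid part

The G0 Z moves step by Δz≈2.9 mm. Every layer's G1 loop is the same polygon, so the solid is a straight extrusion of it from z=0 to z≈23.3. Closing with flat bottom and top caps and triangulating gives 32 facets — a regular 9-sided prism (a cylinder approximated with 9 flat sides), circumscribed radius ≈ 10.5 mm, height ≈ 23.3 mm.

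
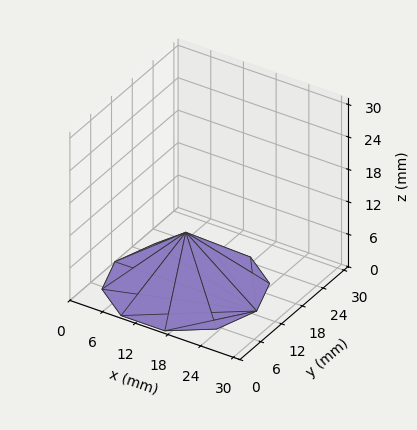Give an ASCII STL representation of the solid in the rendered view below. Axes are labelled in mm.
Reading the render: the shape is a regular 10-sided pyramid, base circumscribed radius ≈ 13 mm, apex at z ≈ 10 mm (dimensions read to the nearest mm from the axis ticks). For the STL, each face is triangulated and given an outward normal.

solid part
  facet normal 0.0000 0.0000 -1.0000
    outer loop
      vertex 17.017 25.364 0.000
      vertex 23.517 20.641 0.000
      vertex 26.000 13.000 0.000
    endloop
  endfacet
  facet normal 0.0000 0.0000 -1.0000
    outer loop
      vertex 8.983 25.364 0.000
      vertex 17.017 25.364 0.000
      vertex 26.000 13.000 0.000
    endloop
  endfacet
  facet normal 0.0000 0.0000 -1.0000
    outer loop
      vertex 2.483 20.641 0.000
      vertex 8.983 25.364 0.000
      vertex 26.000 13.000 0.000
    endloop
  endfacet
  facet normal 0.0000 0.0000 -1.0000
    outer loop
      vertex 0.000 13.000 0.000
      vertex 2.483 20.641 0.000
      vertex 26.000 13.000 0.000
    endloop
  endfacet
  facet normal 0.0000 0.0000 -1.0000
    outer loop
      vertex 2.483 5.359 0.000
      vertex 0.000 13.000 0.000
      vertex 26.000 13.000 0.000
    endloop
  endfacet
  facet normal 0.0000 0.0000 -1.0000
    outer loop
      vertex 8.983 0.636 0.000
      vertex 2.483 5.359 0.000
      vertex 26.000 13.000 0.000
    endloop
  endfacet
  facet normal 0.0000 0.0000 -1.0000
    outer loop
      vertex 17.017 0.636 0.000
      vertex 8.983 0.636 0.000
      vertex 26.000 13.000 0.000
    endloop
  endfacet
  facet normal 0.0000 0.0000 -1.0000
    outer loop
      vertex 23.517 5.359 0.000
      vertex 17.017 0.636 0.000
      vertex 26.000 13.000 0.000
    endloop
  endfacet
  facet normal 0.5981 0.1944 0.7775
    outer loop
      vertex 26.000 13.000 0.000
      vertex 23.517 20.641 0.000
      vertex 13.000 13.000 10.000
    endloop
  endfacet
  facet normal 0.3697 0.5087 0.7775
    outer loop
      vertex 23.517 20.641 0.000
      vertex 17.017 25.364 0.000
      vertex 13.000 13.000 10.000
    endloop
  endfacet
  facet normal 0.0000 0.6289 0.7775
    outer loop
      vertex 17.017 25.364 0.000
      vertex 8.983 25.364 0.000
      vertex 13.000 13.000 10.000
    endloop
  endfacet
  facet normal -0.3697 0.5087 0.7775
    outer loop
      vertex 8.983 25.364 0.000
      vertex 2.483 20.641 0.000
      vertex 13.000 13.000 10.000
    endloop
  endfacet
  facet normal -0.5981 0.1944 0.7775
    outer loop
      vertex 2.483 20.641 0.000
      vertex 0.000 13.000 0.000
      vertex 13.000 13.000 10.000
    endloop
  endfacet
  facet normal -0.5981 -0.1944 0.7775
    outer loop
      vertex 0.000 13.000 0.000
      vertex 2.483 5.359 0.000
      vertex 13.000 13.000 10.000
    endloop
  endfacet
  facet normal -0.3697 -0.5087 0.7775
    outer loop
      vertex 2.483 5.359 0.000
      vertex 8.983 0.636 0.000
      vertex 13.000 13.000 10.000
    endloop
  endfacet
  facet normal 0.0000 -0.6289 0.7775
    outer loop
      vertex 8.983 0.636 0.000
      vertex 17.017 0.636 0.000
      vertex 13.000 13.000 10.000
    endloop
  endfacet
  facet normal 0.3697 -0.5087 0.7775
    outer loop
      vertex 17.017 0.636 0.000
      vertex 23.517 5.359 0.000
      vertex 13.000 13.000 10.000
    endloop
  endfacet
  facet normal 0.5981 -0.1944 0.7775
    outer loop
      vertex 23.517 5.359 0.000
      vertex 26.000 13.000 0.000
      vertex 13.000 13.000 10.000
    endloop
  endfacet
endsolid part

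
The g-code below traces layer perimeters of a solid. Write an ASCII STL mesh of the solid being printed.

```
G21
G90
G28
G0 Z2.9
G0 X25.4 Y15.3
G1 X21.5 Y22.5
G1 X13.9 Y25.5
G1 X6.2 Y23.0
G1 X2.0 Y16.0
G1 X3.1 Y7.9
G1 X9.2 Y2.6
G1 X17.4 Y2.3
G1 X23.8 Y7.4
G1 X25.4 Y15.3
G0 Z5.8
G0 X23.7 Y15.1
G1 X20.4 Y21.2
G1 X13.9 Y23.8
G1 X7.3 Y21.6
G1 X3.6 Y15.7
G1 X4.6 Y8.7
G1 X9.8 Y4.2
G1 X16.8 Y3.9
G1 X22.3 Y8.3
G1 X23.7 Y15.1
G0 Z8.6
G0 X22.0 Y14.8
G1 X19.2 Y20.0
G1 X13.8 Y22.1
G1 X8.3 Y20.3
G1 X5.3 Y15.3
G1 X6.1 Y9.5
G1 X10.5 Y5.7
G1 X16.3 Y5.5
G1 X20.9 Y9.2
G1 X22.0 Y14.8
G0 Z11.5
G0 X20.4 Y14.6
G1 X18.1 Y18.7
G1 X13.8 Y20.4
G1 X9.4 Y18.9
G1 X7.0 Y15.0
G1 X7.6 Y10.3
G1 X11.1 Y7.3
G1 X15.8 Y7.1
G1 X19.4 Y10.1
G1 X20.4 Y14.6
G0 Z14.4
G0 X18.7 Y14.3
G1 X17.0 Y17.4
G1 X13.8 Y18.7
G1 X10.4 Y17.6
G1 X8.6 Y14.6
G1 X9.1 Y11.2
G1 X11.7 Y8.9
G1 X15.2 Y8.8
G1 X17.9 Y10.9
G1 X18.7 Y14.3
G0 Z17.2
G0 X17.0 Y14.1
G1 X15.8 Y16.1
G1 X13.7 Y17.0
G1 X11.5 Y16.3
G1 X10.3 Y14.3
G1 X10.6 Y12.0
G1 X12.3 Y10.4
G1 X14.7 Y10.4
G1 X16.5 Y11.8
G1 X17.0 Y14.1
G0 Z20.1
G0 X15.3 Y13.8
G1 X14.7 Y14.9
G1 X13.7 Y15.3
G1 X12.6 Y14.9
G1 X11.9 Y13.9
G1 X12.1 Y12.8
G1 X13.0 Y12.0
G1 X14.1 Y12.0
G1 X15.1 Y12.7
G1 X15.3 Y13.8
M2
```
solid part
  facet normal 0.0000 0.0000 -1.0000
    outer loop
      vertex 14.0 27.2 0.0
      vertex 22.6 23.8 0.0
      vertex 27.1 15.6 0.0
    endloop
  endfacet
  facet normal 0.0000 0.0000 -1.0000
    outer loop
      vertex 5.2 24.3 0.0
      vertex 14.0 27.2 0.0
      vertex 27.1 15.6 0.0
    endloop
  endfacet
  facet normal 0.0000 0.0000 -1.0000
    outer loop
      vertex 0.3 16.4 0.0
      vertex 5.2 24.3 0.0
      vertex 27.1 15.6 0.0
    endloop
  endfacet
  facet normal 0.0000 0.0000 -1.0000
    outer loop
      vertex 1.6 7.1 0.0
      vertex 0.3 16.4 0.0
      vertex 27.1 15.6 0.0
    endloop
  endfacet
  facet normal 0.0000 0.0000 -1.0000
    outer loop
      vertex 8.6 1.0 0.0
      vertex 1.6 7.1 0.0
      vertex 27.1 15.6 0.0
    endloop
  endfacet
  facet normal 0.0000 0.0000 -1.0000
    outer loop
      vertex 17.9 0.7 0.0
      vertex 8.6 1.0 0.0
      vertex 27.1 15.6 0.0
    endloop
  endfacet
  facet normal 0.0000 0.0000 -1.0000
    outer loop
      vertex 25.2 6.5 0.0
      vertex 17.9 0.7 0.0
      vertex 27.1 15.6 0.0
    endloop
  endfacet
  facet normal 0.7661 0.4204 0.4862
    outer loop
      vertex 27.1 15.6 0.0
      vertex 22.6 23.8 0.0
      vertex 13.6 13.6 23.0
    endloop
  endfacet
  facet normal 0.3213 0.8127 0.4861
    outer loop
      vertex 22.6 23.8 0.0
      vertex 14.0 27.2 0.0
      vertex 13.6 13.6 23.0
    endloop
  endfacet
  facet normal -0.2735 0.8300 0.4860
    outer loop
      vertex 14.0 27.2 0.0
      vertex 5.2 24.3 0.0
      vertex 13.6 13.6 23.0
    endloop
  endfacet
  facet normal -0.7429 0.4608 0.4857
    outer loop
      vertex 5.2 24.3 0.0
      vertex 0.3 16.4 0.0
      vertex 13.6 13.6 23.0
    endloop
  endfacet
  facet normal -0.8656 -0.1210 0.4858
    outer loop
      vertex 0.3 16.4 0.0
      vertex 1.6 7.1 0.0
      vertex 13.6 13.6 23.0
    endloop
  endfacet
  facet normal -0.5742 -0.6590 0.4858
    outer loop
      vertex 1.6 7.1 0.0
      vertex 8.6 1.0 0.0
      vertex 13.6 13.6 23.0
    endloop
  endfacet
  facet normal -0.0282 -0.8741 0.4850
    outer loop
      vertex 8.6 1.0 0.0
      vertex 17.9 0.7 0.0
      vertex 13.6 13.6 23.0
    endloop
  endfacet
  facet normal 0.5438 -0.6845 0.4856
    outer loop
      vertex 17.9 0.7 0.0
      vertex 25.2 6.5 0.0
      vertex 13.6 13.6 23.0
    endloop
  endfacet
  facet normal 0.8553 -0.1786 0.4865
    outer loop
      vertex 25.2 6.5 0.0
      vertex 27.1 15.6 0.0
      vertex 13.6 13.6 23.0
    endloop
  endfacet
endsolid part

The G0 Z moves step by Δz≈2.9 mm. The G1 loops shrink linearly with z, so the solid tapers from its base footprint up to z≈23. Closing with a flat bottom cap and the tapered top and triangulating gives 16 facets — a regular 9-sided pyramid, base circumscribed radius ≈ 13.6 mm, apex at z ≈ 23 mm.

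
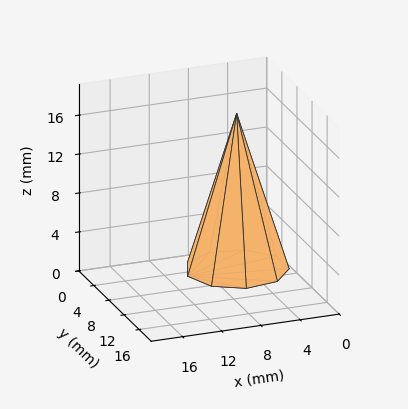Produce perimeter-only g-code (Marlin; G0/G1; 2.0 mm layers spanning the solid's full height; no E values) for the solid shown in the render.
Reading the render: the shape is a regular 9-sided pyramid, base circumscribed radius ≈ 5 mm, apex at z ≈ 16 mm (dimensions read to the nearest mm from the axis ticks). For the g-code, the solid's height is divided into equal slices at the stated Δz and each level perimeter traced with G1 moves after a G0 lift.

; perimeter-only toolpath
G21 ; units = mm
G90 ; absolute positioning
G28 ; home
; layer 1
G0 Z2.0
G0 X9.4 Y5.0
G1 X8.3 Y7.8
G1 X5.8 Y9.3
G1 X2.8 Y8.8
G1 X0.9 Y6.5
G1 X0.9 Y3.5
G1 X2.8 Y1.2
G1 X5.8 Y0.7
G1 X8.3 Y2.2
G1 X9.4 Y5.0
; layer 2
G0 Z4.0
G0 X8.8 Y5.0
G1 X7.9 Y7.4
G1 X5.7 Y8.7
G1 X3.1 Y8.2
G1 X1.5 Y6.3
G1 X1.5 Y3.7
G1 X3.1 Y1.8
G1 X5.7 Y1.3
G1 X7.9 Y2.6
G1 X8.8 Y5.0
; layer 3
G0 Z6.0
G0 X8.1 Y5.0
G1 X7.4 Y7.0
G1 X5.6 Y8.1
G1 X3.4 Y7.7
G1 X2.1 Y6.1
G1 X2.1 Y3.9
G1 X3.4 Y2.3
G1 X5.6 Y1.9
G1 X7.4 Y3.0
G1 X8.1 Y5.0
; layer 4
G0 Z8.0
G0 X7.5 Y5.0
G1 X6.9 Y6.6
G1 X5.5 Y7.5
G1 X3.8 Y7.2
G1 X2.6 Y5.8
G1 X2.6 Y4.2
G1 X3.8 Y2.9
G1 X5.5 Y2.5
G1 X6.9 Y3.4
G1 X7.5 Y5.0
; layer 5
G0 Z10.0
G0 X6.9 Y5.0
G1 X6.4 Y6.2
G1 X5.3 Y6.8
G1 X4.1 Y6.6
G1 X3.2 Y5.6
G1 X3.2 Y4.4
G1 X4.1 Y3.4
G1 X5.3 Y3.2
G1 X6.4 Y3.8
G1 X6.9 Y5.0
; layer 6
G0 Z12.0
G0 X6.2 Y5.0
G1 X6.0 Y5.8
G1 X5.2 Y6.2
G1 X4.4 Y6.1
G1 X3.8 Y5.4
G1 X3.8 Y4.6
G1 X4.4 Y3.9
G1 X5.2 Y3.8
G1 X6.0 Y4.2
G1 X6.2 Y5.0
; layer 7
G0 Z14.0
G0 X5.6 Y5.0
G1 X5.5 Y5.4
G1 X5.1 Y5.6
G1 X4.7 Y5.5
G1 X4.4 Y5.2
G1 X4.4 Y4.8
G1 X4.7 Y4.5
G1 X5.1 Y4.4
G1 X5.5 Y4.6
G1 X5.6 Y5.0
M2 ; end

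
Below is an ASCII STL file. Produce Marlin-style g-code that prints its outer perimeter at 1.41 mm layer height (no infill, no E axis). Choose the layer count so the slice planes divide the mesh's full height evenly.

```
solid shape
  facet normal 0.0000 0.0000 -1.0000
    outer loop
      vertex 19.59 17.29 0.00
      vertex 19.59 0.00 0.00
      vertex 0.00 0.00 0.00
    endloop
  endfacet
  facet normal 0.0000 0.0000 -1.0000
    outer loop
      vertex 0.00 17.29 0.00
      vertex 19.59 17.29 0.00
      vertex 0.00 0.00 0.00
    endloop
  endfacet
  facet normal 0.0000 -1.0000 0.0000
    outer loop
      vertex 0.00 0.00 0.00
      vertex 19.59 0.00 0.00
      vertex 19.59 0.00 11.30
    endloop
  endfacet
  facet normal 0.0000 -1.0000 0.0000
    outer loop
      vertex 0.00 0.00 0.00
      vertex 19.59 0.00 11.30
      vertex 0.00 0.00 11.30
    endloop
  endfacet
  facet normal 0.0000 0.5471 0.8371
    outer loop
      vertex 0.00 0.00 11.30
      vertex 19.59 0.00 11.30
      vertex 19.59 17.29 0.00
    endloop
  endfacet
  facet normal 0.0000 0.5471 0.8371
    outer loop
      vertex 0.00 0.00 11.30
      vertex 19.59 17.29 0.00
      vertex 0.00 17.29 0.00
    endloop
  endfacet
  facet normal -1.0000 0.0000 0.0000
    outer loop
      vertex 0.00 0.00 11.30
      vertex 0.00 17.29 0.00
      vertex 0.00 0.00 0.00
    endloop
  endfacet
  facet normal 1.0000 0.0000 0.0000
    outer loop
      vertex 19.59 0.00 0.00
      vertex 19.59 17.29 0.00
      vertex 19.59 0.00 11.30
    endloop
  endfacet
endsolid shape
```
; perimeter-only toolpath
G21 ; units = mm
G90 ; absolute positioning
G28 ; home
; layer 1
G0 Z1.41
G0 X0.00 Y0.00
G1 X19.59 Y0.00
G1 X19.59 Y15.13
G1 X0.00 Y15.13
G1 X0.00 Y0.00
; layer 2
G0 Z2.83
G0 X0.00 Y0.00
G1 X19.59 Y0.00
G1 X19.59 Y12.97
G1 X0.00 Y12.97
G1 X0.00 Y0.00
; layer 3
G0 Z4.24
G0 X0.00 Y0.00
G1 X19.59 Y0.00
G1 X19.59 Y10.81
G1 X0.00 Y10.81
G1 X0.00 Y0.00
; layer 4
G0 Z5.65
G0 X0.00 Y0.00
G1 X19.59 Y0.00
G1 X19.59 Y8.64
G1 X0.00 Y8.64
G1 X0.00 Y0.00
; layer 5
G0 Z7.06
G0 X0.00 Y0.00
G1 X19.59 Y0.00
G1 X19.59 Y6.48
G1 X0.00 Y6.48
G1 X0.00 Y0.00
; layer 6
G0 Z8.48
G0 X0.00 Y0.00
G1 X19.59 Y0.00
G1 X19.59 Y4.32
G1 X0.00 Y4.32
G1 X0.00 Y0.00
; layer 7
G0 Z9.89
G0 X0.00 Y0.00
G1 X19.59 Y0.00
G1 X19.59 Y2.16
G1 X0.00 Y2.16
G1 X0.00 Y0.00
M2 ; end

The solid is a wedge (ramp): 19.6 × 17.3 mm base, rising to 11.3 mm along the y=0 edge and sloping linearly to z=0 at y=17.3. Slicing at Δz = 1.41 mm — 8 equal slices spanning the solid's height, so layer i sits at z = i·h/8 — gives 7 non-empty perimeters. Each is a 4-segment closed polygon; G0 lifts to the layer z and rapids to the start vertex, then G1 traces the edges. The cross-section shrinks linearly with z (the slice at the apex is degenerate and omitted).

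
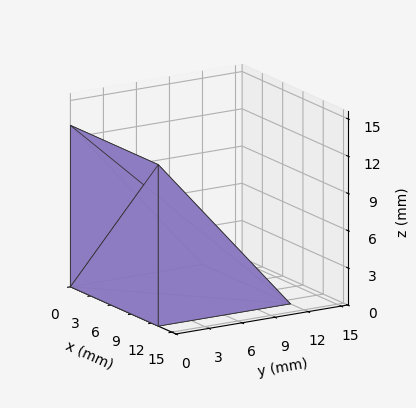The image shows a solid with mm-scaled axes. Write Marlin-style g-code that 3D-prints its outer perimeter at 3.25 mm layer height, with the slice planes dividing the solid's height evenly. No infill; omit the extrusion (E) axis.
Reading the render: the shape is a wedge (ramp): 13 × 12 mm base, rising to 13 mm along the y=0 edge and sloping linearly to z=0 at y=12 (dimensions read to the nearest mm from the axis ticks). For the g-code, the solid's height is divided into equal slices at the stated Δz and each level perimeter traced with G1 moves after a G0 lift.

; perimeter-only toolpath
G21 ; units = mm
G90 ; absolute positioning
G28 ; home
; layer 1
G0 Z3.25
G0 X0.00 Y0.00
G1 X13.00 Y0.00
G1 X13.00 Y9.00
G1 X0.00 Y9.00
G1 X0.00 Y0.00
; layer 2
G0 Z6.50
G0 X0.00 Y0.00
G1 X13.00 Y0.00
G1 X13.00 Y6.00
G1 X0.00 Y6.00
G1 X0.00 Y0.00
; layer 3
G0 Z9.75
G0 X0.00 Y0.00
G1 X13.00 Y0.00
G1 X13.00 Y3.00
G1 X0.00 Y3.00
G1 X0.00 Y0.00
M2 ; end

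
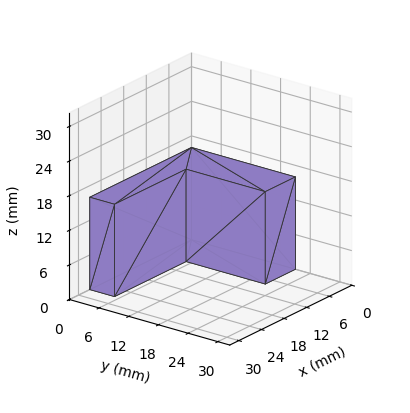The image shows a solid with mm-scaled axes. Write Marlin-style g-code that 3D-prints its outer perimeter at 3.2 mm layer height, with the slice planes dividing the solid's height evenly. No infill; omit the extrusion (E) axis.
Reading the render: the shape is an L-shaped prism: outer 27 × 21 mm, arm thicknesses ≈ 5 mm (horizontal) and 8 mm (vertical), extruded 16 mm in z (dimensions read to the nearest mm from the axis ticks). For the g-code, the solid's height is divided into equal slices at the stated Δz and each level perimeter traced with G1 moves after a G0 lift.

; perimeter-only toolpath
G21 ; units = mm
G90 ; absolute positioning
G28 ; home
; layer 1
G0 Z3.2
G0 X0.0 Y0.0
G1 X27.0 Y0.0
G1 X27.0 Y5.0
G1 X8.0 Y5.0
G1 X8.0 Y21.0
G1 X0.0 Y21.0
G1 X0.0 Y0.0
; layer 2
G0 Z6.4
G0 X0.0 Y0.0
G1 X27.0 Y0.0
G1 X27.0 Y5.0
G1 X8.0 Y5.0
G1 X8.0 Y21.0
G1 X0.0 Y21.0
G1 X0.0 Y0.0
; layer 3
G0 Z9.6
G0 X0.0 Y0.0
G1 X27.0 Y0.0
G1 X27.0 Y5.0
G1 X8.0 Y5.0
G1 X8.0 Y21.0
G1 X0.0 Y21.0
G1 X0.0 Y0.0
; layer 4
G0 Z12.8
G0 X0.0 Y0.0
G1 X27.0 Y0.0
G1 X27.0 Y5.0
G1 X8.0 Y5.0
G1 X8.0 Y21.0
G1 X0.0 Y21.0
G1 X0.0 Y0.0
; layer 5
G0 Z16.0
G0 X0.0 Y0.0
G1 X27.0 Y0.0
G1 X27.0 Y5.0
G1 X8.0 Y5.0
G1 X8.0 Y21.0
G1 X0.0 Y21.0
G1 X0.0 Y0.0
M2 ; end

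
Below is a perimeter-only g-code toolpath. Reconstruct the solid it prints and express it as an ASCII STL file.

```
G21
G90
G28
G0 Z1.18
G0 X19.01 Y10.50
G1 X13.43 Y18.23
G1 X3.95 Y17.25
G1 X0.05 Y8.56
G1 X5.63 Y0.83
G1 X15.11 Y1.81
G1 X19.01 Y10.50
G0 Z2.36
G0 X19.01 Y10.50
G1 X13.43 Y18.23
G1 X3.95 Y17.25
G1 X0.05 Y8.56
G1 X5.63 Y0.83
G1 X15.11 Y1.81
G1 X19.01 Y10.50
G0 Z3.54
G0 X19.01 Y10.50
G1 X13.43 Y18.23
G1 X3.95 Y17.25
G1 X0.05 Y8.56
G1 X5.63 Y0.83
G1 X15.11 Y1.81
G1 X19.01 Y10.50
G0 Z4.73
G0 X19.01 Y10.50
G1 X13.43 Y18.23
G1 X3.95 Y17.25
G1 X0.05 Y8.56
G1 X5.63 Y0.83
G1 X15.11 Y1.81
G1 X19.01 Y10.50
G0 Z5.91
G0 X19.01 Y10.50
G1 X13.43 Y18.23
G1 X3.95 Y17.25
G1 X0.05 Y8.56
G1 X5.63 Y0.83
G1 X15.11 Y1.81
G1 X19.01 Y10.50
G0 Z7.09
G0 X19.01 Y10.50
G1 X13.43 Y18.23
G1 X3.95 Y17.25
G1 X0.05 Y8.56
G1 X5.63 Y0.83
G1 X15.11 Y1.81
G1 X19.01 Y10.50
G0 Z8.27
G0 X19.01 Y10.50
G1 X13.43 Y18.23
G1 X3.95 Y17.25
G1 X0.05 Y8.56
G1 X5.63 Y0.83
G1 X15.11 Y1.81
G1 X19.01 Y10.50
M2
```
solid part
  facet normal 0.0000 0.0000 -1.0000
    outer loop
      vertex 3.95 17.25 0.00
      vertex 13.43 18.23 0.00
      vertex 19.01 10.50 0.00
    endloop
  endfacet
  facet normal 0.0000 0.0000 -1.0000
    outer loop
      vertex 0.05 8.56 0.00
      vertex 3.95 17.25 0.00
      vertex 19.01 10.50 0.00
    endloop
  endfacet
  facet normal 0.0000 0.0000 -1.0000
    outer loop
      vertex 5.63 0.83 0.00
      vertex 0.05 8.56 0.00
      vertex 19.01 10.50 0.00
    endloop
  endfacet
  facet normal 0.0000 0.0000 -1.0000
    outer loop
      vertex 15.11 1.81 0.00
      vertex 5.63 0.83 0.00
      vertex 19.01 10.50 0.00
    endloop
  endfacet
  facet normal 0.0000 0.0000 1.0000
    outer loop
      vertex 19.01 10.50 8.27
      vertex 13.43 18.23 8.27
      vertex 3.95 17.25 8.27
    endloop
  endfacet
  facet normal 0.0000 0.0000 1.0000
    outer loop
      vertex 19.01 10.50 8.27
      vertex 3.95 17.25 8.27
      vertex 0.05 8.56 8.27
    endloop
  endfacet
  facet normal 0.0000 0.0000 1.0000
    outer loop
      vertex 19.01 10.50 8.27
      vertex 0.05 8.56 8.27
      vertex 5.63 0.83 8.27
    endloop
  endfacet
  facet normal 0.0000 0.0000 1.0000
    outer loop
      vertex 19.01 10.50 8.27
      vertex 5.63 0.83 8.27
      vertex 15.11 1.81 8.27
    endloop
  endfacet
  facet normal 0.8108 0.5853 0.0000
    outer loop
      vertex 19.01 10.50 0.00
      vertex 13.43 18.23 0.00
      vertex 13.43 18.23 8.27
    endloop
  endfacet
  facet normal 0.8108 0.5853 0.0000
    outer loop
      vertex 19.01 10.50 0.00
      vertex 13.43 18.23 8.27
      vertex 19.01 10.50 8.27
    endloop
  endfacet
  facet normal -0.1028 0.9947 0.0000
    outer loop
      vertex 13.43 18.23 0.00
      vertex 3.95 17.25 0.00
      vertex 3.95 17.25 8.27
    endloop
  endfacet
  facet normal -0.1028 0.9947 0.0000
    outer loop
      vertex 13.43 18.23 0.00
      vertex 3.95 17.25 8.27
      vertex 13.43 18.23 8.27
    endloop
  endfacet
  facet normal -0.9123 0.4094 0.0000
    outer loop
      vertex 3.95 17.25 0.00
      vertex 0.05 8.56 0.00
      vertex 0.05 8.56 8.27
    endloop
  endfacet
  facet normal -0.9123 0.4094 0.0000
    outer loop
      vertex 3.95 17.25 0.00
      vertex 0.05 8.56 8.27
      vertex 3.95 17.25 8.27
    endloop
  endfacet
  facet normal -0.8108 -0.5853 0.0000
    outer loop
      vertex 0.05 8.56 0.00
      vertex 5.63 0.83 0.00
      vertex 5.63 0.83 8.27
    endloop
  endfacet
  facet normal -0.8108 -0.5853 0.0000
    outer loop
      vertex 0.05 8.56 0.00
      vertex 5.63 0.83 8.27
      vertex 0.05 8.56 8.27
    endloop
  endfacet
  facet normal 0.1028 -0.9947 0.0000
    outer loop
      vertex 5.63 0.83 0.00
      vertex 15.11 1.81 0.00
      vertex 15.11 1.81 8.27
    endloop
  endfacet
  facet normal 0.1028 -0.9947 0.0000
    outer loop
      vertex 5.63 0.83 0.00
      vertex 15.11 1.81 8.27
      vertex 5.63 0.83 8.27
    endloop
  endfacet
  facet normal 0.9123 -0.4094 0.0000
    outer loop
      vertex 15.11 1.81 0.00
      vertex 19.01 10.50 0.00
      vertex 19.01 10.50 8.27
    endloop
  endfacet
  facet normal 0.9123 -0.4094 0.0000
    outer loop
      vertex 15.11 1.81 0.00
      vertex 19.01 10.50 8.27
      vertex 15.11 1.81 8.27
    endloop
  endfacet
endsolid part

The G0 Z moves step by Δz≈1.18 mm. Every layer's G1 loop is the same polygon, so the solid is a straight extrusion of it from z=0 to z≈8.27. Closing with flat bottom and top caps and triangulating gives 20 facets — a regular 6-sided prism (a cylinder approximated with 6 flat sides), circumscribed radius ≈ 9.53 mm, height ≈ 8.27 mm.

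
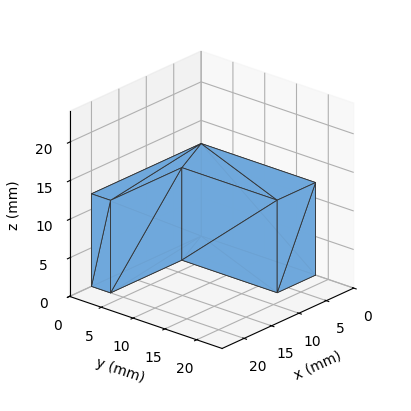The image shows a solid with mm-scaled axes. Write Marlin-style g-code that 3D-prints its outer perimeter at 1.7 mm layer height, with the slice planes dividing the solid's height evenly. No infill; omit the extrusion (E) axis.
Reading the render: the shape is an L-shaped prism: outer 20 × 18 mm, arm thicknesses ≈ 3 mm (horizontal) and 7 mm (vertical), extruded 12 mm in z (dimensions read to the nearest mm from the axis ticks). For the g-code, the solid's height is divided into equal slices at the stated Δz and each level perimeter traced with G1 moves after a G0 lift.

; perimeter-only toolpath
G21 ; units = mm
G90 ; absolute positioning
G28 ; home
; layer 1
G0 Z1.7
G0 X0.0 Y0.0
G1 X20.0 Y0.0
G1 X20.0 Y3.0
G1 X7.0 Y3.0
G1 X7.0 Y18.0
G1 X0.0 Y18.0
G1 X0.0 Y0.0
; layer 2
G0 Z3.4
G0 X0.0 Y0.0
G1 X20.0 Y0.0
G1 X20.0 Y3.0
G1 X7.0 Y3.0
G1 X7.0 Y18.0
G1 X0.0 Y18.0
G1 X0.0 Y0.0
; layer 3
G0 Z5.1
G0 X0.0 Y0.0
G1 X20.0 Y0.0
G1 X20.0 Y3.0
G1 X7.0 Y3.0
G1 X7.0 Y18.0
G1 X0.0 Y18.0
G1 X0.0 Y0.0
; layer 4
G0 Z6.9
G0 X0.0 Y0.0
G1 X20.0 Y0.0
G1 X20.0 Y3.0
G1 X7.0 Y3.0
G1 X7.0 Y18.0
G1 X0.0 Y18.0
G1 X0.0 Y0.0
; layer 5
G0 Z8.6
G0 X0.0 Y0.0
G1 X20.0 Y0.0
G1 X20.0 Y3.0
G1 X7.0 Y3.0
G1 X7.0 Y18.0
G1 X0.0 Y18.0
G1 X0.0 Y0.0
; layer 6
G0 Z10.3
G0 X0.0 Y0.0
G1 X20.0 Y0.0
G1 X20.0 Y3.0
G1 X7.0 Y3.0
G1 X7.0 Y18.0
G1 X0.0 Y18.0
G1 X0.0 Y0.0
; layer 7
G0 Z12.0
G0 X0.0 Y0.0
G1 X20.0 Y0.0
G1 X20.0 Y3.0
G1 X7.0 Y3.0
G1 X7.0 Y18.0
G1 X0.0 Y18.0
G1 X0.0 Y0.0
M2 ; end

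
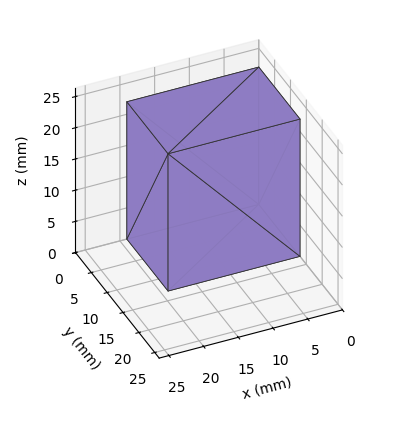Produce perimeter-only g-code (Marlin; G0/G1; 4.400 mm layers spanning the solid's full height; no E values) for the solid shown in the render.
Reading the render: the shape is a rectangular box, roughly 19 × 13 mm footprint and 22 mm tall (dimensions read to the nearest mm from the axis ticks). For the g-code, the solid's height is divided into equal slices at the stated Δz and each level perimeter traced with G1 moves after a G0 lift.

; perimeter-only toolpath
G21 ; units = mm
G90 ; absolute positioning
G28 ; home
; layer 1
G0 Z4.400
G0 X0.000 Y0.000
G1 X19.000 Y0.000
G1 X19.000 Y13.000
G1 X0.000 Y13.000
G1 X0.000 Y0.000
; layer 2
G0 Z8.800
G0 X0.000 Y0.000
G1 X19.000 Y0.000
G1 X19.000 Y13.000
G1 X0.000 Y13.000
G1 X0.000 Y0.000
; layer 3
G0 Z13.200
G0 X0.000 Y0.000
G1 X19.000 Y0.000
G1 X19.000 Y13.000
G1 X0.000 Y13.000
G1 X0.000 Y0.000
; layer 4
G0 Z17.600
G0 X0.000 Y0.000
G1 X19.000 Y0.000
G1 X19.000 Y13.000
G1 X0.000 Y13.000
G1 X0.000 Y0.000
; layer 5
G0 Z22.000
G0 X0.000 Y0.000
G1 X19.000 Y0.000
G1 X19.000 Y13.000
G1 X0.000 Y13.000
G1 X0.000 Y0.000
M2 ; end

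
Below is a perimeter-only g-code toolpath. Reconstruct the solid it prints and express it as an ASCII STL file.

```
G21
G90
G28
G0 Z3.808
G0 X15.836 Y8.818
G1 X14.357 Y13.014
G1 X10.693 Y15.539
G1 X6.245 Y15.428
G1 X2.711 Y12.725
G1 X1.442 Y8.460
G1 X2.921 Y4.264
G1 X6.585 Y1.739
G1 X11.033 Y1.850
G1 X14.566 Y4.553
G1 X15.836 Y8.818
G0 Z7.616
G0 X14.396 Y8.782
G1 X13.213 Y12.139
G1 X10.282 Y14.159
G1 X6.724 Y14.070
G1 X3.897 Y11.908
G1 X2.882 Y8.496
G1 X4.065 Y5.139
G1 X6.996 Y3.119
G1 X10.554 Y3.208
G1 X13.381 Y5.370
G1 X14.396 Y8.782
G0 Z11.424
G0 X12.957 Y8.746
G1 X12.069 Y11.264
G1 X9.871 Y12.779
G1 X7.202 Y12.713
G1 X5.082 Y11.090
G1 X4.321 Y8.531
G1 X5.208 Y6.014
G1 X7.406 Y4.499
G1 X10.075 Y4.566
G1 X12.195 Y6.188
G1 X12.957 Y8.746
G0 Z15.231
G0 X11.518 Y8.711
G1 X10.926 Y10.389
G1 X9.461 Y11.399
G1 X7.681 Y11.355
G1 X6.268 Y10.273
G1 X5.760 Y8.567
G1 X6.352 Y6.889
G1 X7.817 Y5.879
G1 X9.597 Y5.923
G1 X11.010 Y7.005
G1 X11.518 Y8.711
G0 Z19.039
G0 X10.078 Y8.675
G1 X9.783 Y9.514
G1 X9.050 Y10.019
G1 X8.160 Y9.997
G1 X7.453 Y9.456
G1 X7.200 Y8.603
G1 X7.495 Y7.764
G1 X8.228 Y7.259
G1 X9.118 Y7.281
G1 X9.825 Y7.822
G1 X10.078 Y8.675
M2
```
solid part
  facet normal 0.0000 0.0000 -1.0000
    outer loop
      vertex 11.104 16.919 0.000
      vertex 15.500 13.889 0.000
      vertex 17.275 8.854 0.000
    endloop
  endfacet
  facet normal 0.0000 0.0000 -1.0000
    outer loop
      vertex 5.766 16.786 0.000
      vertex 11.104 16.919 0.000
      vertex 17.275 8.854 0.000
    endloop
  endfacet
  facet normal 0.0000 0.0000 -1.0000
    outer loop
      vertex 1.526 13.542 0.000
      vertex 5.766 16.786 0.000
      vertex 17.275 8.854 0.000
    endloop
  endfacet
  facet normal 0.0000 0.0000 -1.0000
    outer loop
      vertex 0.003 8.424 0.000
      vertex 1.526 13.542 0.000
      vertex 17.275 8.854 0.000
    endloop
  endfacet
  facet normal 0.0000 0.0000 -1.0000
    outer loop
      vertex 1.778 3.389 0.000
      vertex 0.003 8.424 0.000
      vertex 17.275 8.854 0.000
    endloop
  endfacet
  facet normal 0.0000 0.0000 -1.0000
    outer loop
      vertex 6.174 0.359 0.000
      vertex 1.778 3.389 0.000
      vertex 17.275 8.854 0.000
    endloop
  endfacet
  facet normal 0.0000 0.0000 -1.0000
    outer loop
      vertex 11.512 0.492 0.000
      vertex 6.174 0.359 0.000
      vertex 17.275 8.854 0.000
    endloop
  endfacet
  facet normal 0.0000 0.0000 -1.0000
    outer loop
      vertex 15.752 3.736 0.000
      vertex 11.512 0.492 0.000
      vertex 17.275 8.854 0.000
    endloop
  endfacet
  facet normal 0.8875 0.3129 0.3384
    outer loop
      vertex 17.275 8.854 0.000
      vertex 15.500 13.889 0.000
      vertex 8.639 8.639 22.847
    endloop
  endfacet
  facet normal 0.5340 0.7748 0.3384
    outer loop
      vertex 15.500 13.889 0.000
      vertex 11.104 16.919 0.000
      vertex 8.639 8.639 22.847
    endloop
  endfacet
  facet normal -0.0234 0.9407 0.3384
    outer loop
      vertex 11.104 16.919 0.000
      vertex 5.766 16.786 0.000
      vertex 8.639 8.639 22.847
    endloop
  endfacet
  facet normal -0.5718 0.7474 0.3384
    outer loop
      vertex 5.766 16.786 0.000
      vertex 1.526 13.542 0.000
      vertex 8.639 8.639 22.847
    endloop
  endfacet
  facet normal -0.9019 0.2684 0.3384
    outer loop
      vertex 1.526 13.542 0.000
      vertex 0.003 8.424 0.000
      vertex 8.639 8.639 22.847
    endloop
  endfacet
  facet normal -0.8875 -0.3129 0.3384
    outer loop
      vertex 0.003 8.424 0.000
      vertex 1.778 3.389 0.000
      vertex 8.639 8.639 22.847
    endloop
  endfacet
  facet normal -0.5340 -0.7748 0.3384
    outer loop
      vertex 1.778 3.389 0.000
      vertex 6.174 0.359 0.000
      vertex 8.639 8.639 22.847
    endloop
  endfacet
  facet normal 0.0234 -0.9407 0.3384
    outer loop
      vertex 6.174 0.359 0.000
      vertex 11.512 0.492 0.000
      vertex 8.639 8.639 22.847
    endloop
  endfacet
  facet normal 0.5718 -0.7474 0.3384
    outer loop
      vertex 11.512 0.492 0.000
      vertex 15.752 3.736 0.000
      vertex 8.639 8.639 22.847
    endloop
  endfacet
  facet normal 0.9019 -0.2684 0.3384
    outer loop
      vertex 15.752 3.736 0.000
      vertex 17.275 8.854 0.000
      vertex 8.639 8.639 22.847
    endloop
  endfacet
endsolid part

The G0 Z moves step by Δz≈3.808 mm. The G1 loops shrink linearly with z, so the solid tapers from its base footprint up to z≈22.8. Closing with a flat bottom cap and the tapered top and triangulating gives 18 facets — a regular 10-sided pyramid, base circumscribed radius ≈ 8.64 mm, apex at z ≈ 22.8 mm.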